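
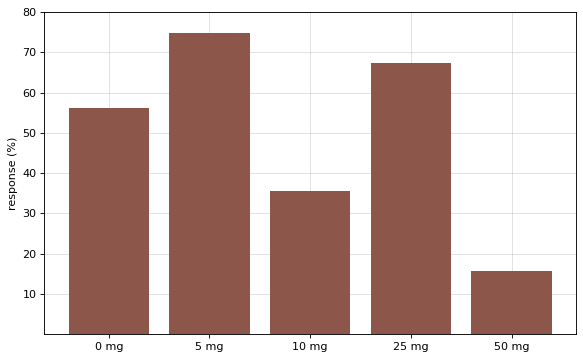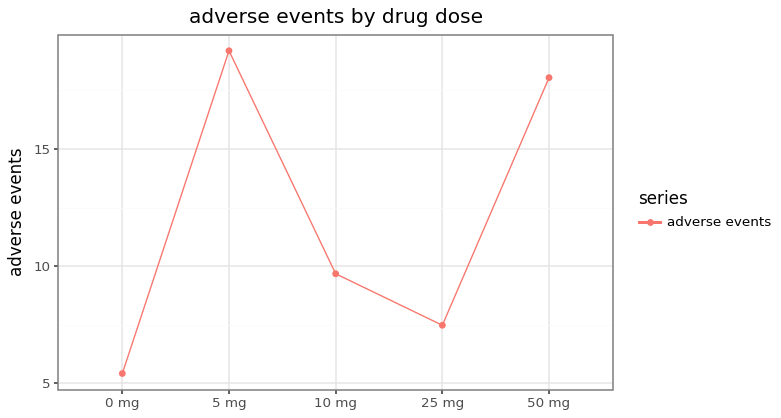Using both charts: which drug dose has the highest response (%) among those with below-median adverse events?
25 mg

Chart 2 median adverse events ≈ 10; below-median drug doses: 0 mg, 25 mg. Among those, 25 mg has the highest response (%) (≈ 70).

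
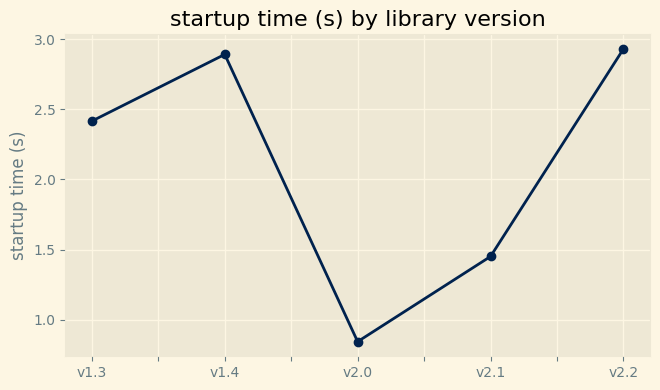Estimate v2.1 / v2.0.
v2.1 ≈ 1.4, v2.0 ≈ 0.8; 1.4/0.8 ≈ 1.75.

≈ 1.75×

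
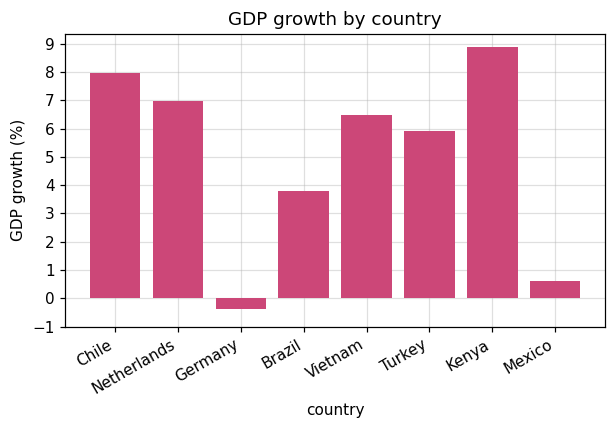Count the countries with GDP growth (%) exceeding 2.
Above 2: Chile, Netherlands, Brazil, Vietnam, Turkey, Kenya.

6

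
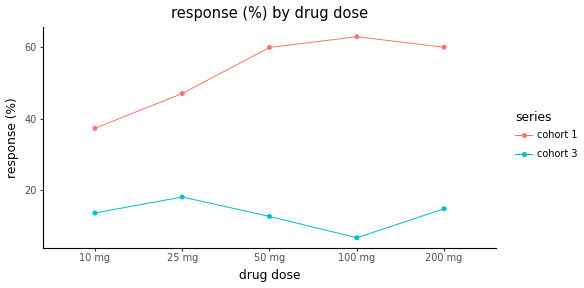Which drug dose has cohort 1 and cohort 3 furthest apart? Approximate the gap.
100 mg: cohort 1 ≈ 65, cohort 3 ≈ 5 → gap ≈ 60. Next-largest (50 mg) is only ≈ 45.

100 mg, ≈ 60 %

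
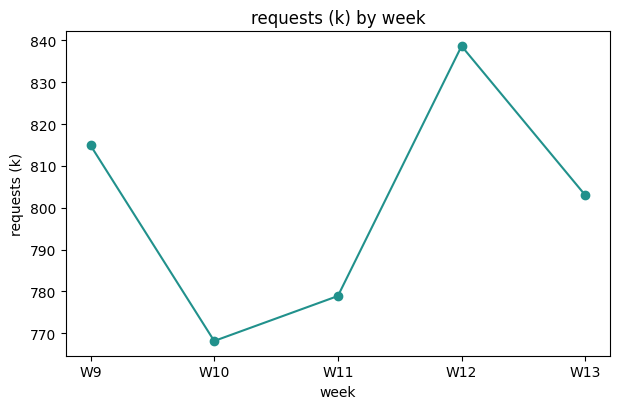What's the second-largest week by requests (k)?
W9

Top 3: W12 ≈ 840, W9 ≈ 810, W13 ≈ 800.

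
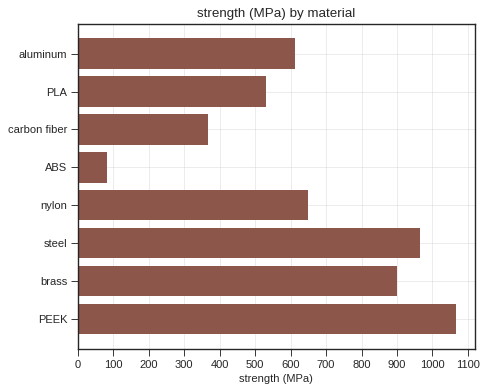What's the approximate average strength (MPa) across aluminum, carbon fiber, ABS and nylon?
(600 + 400 + 100 + 600) / 4 ≈ 425.

≈ 425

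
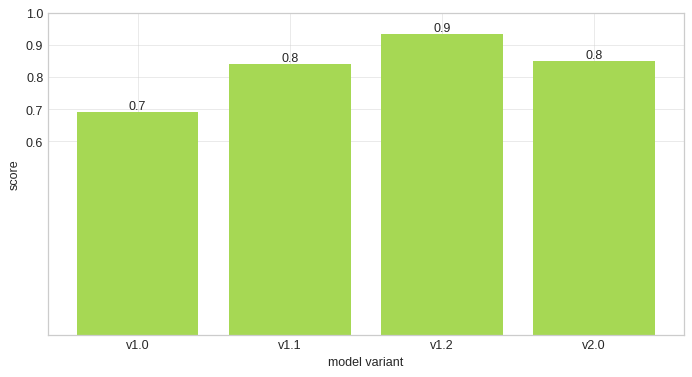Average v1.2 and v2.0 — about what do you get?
≈ 0.85

(0.9 + 0.8) / 2 ≈ 0.85.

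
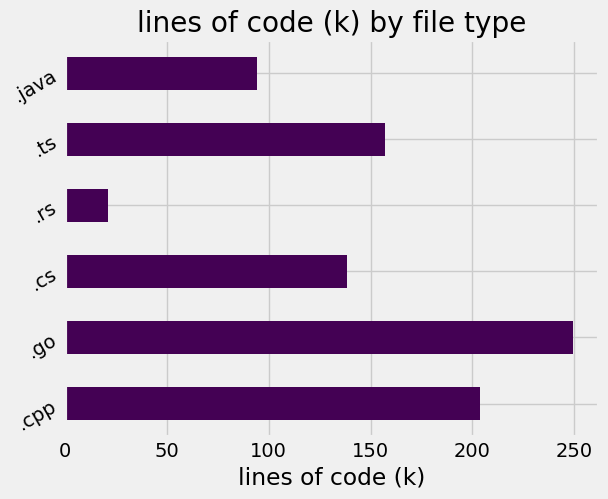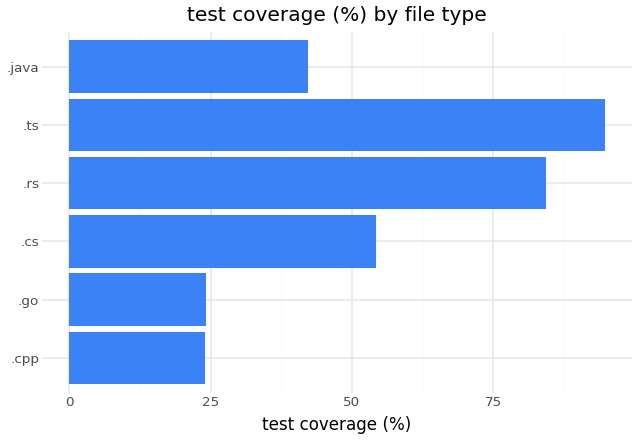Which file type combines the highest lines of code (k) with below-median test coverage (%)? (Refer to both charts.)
.go

Chart 2 median test coverage (%) ≈ 50; below-median file types: .cpp, .go, .java. Among those, .go has the highest lines of code (k) (≈ 250).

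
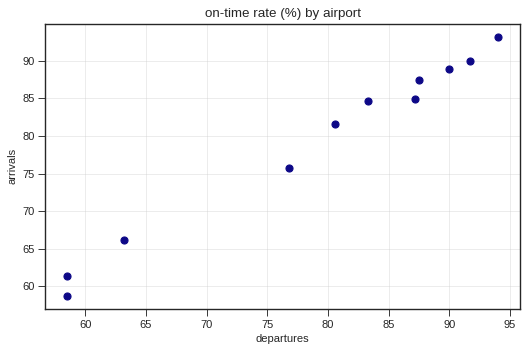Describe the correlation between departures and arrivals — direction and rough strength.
Points are positively correlated; strong (|r| ≈ 1.0).

positive, strong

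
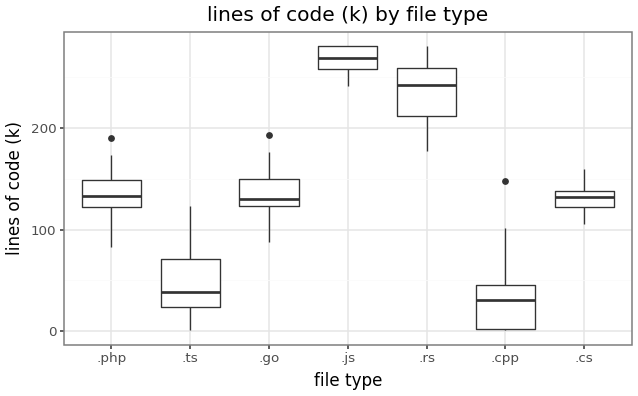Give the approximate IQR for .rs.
Q3 ≈ 260, Q1 ≈ 220; IQR ≈ 40.

≈ 40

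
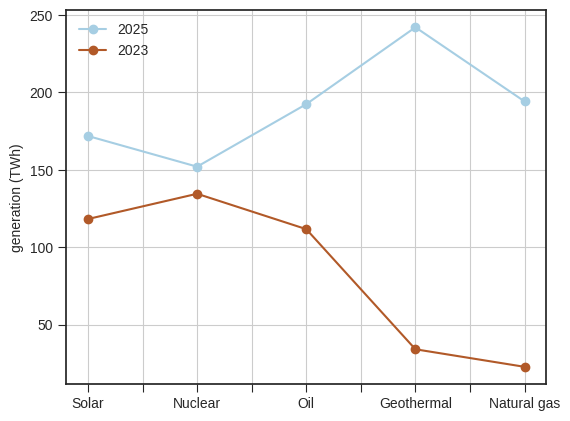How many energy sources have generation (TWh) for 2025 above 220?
1

Above 220: Geothermal.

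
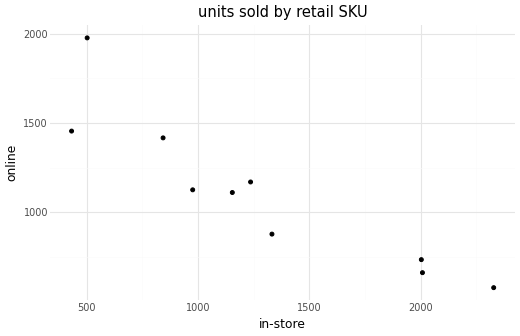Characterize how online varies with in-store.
Points are negatively correlated; strong (|r| ≈ 0.9).

negative, strong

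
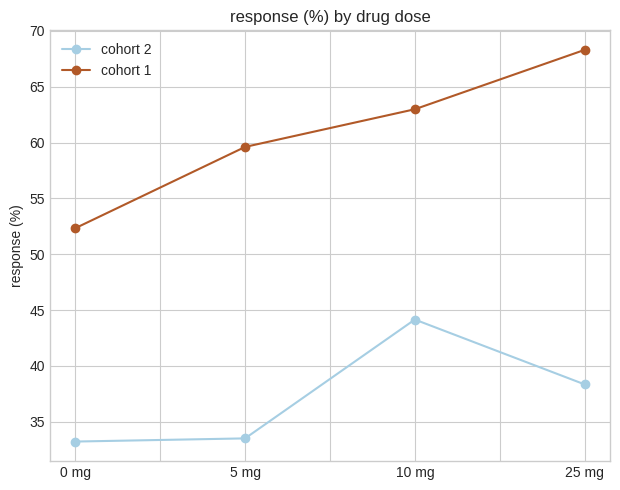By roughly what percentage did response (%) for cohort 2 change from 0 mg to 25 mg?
≈ +14.3%

0 mg ≈ 35, 25 mg ≈ 40; (40 − 35) / 35 ≈ +14.3%.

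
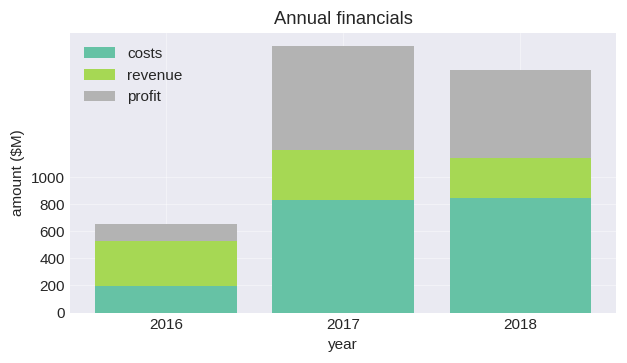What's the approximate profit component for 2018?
≈ 600

profit top ≈ 1800, bottom ≈ 1200; segment ≈ 600.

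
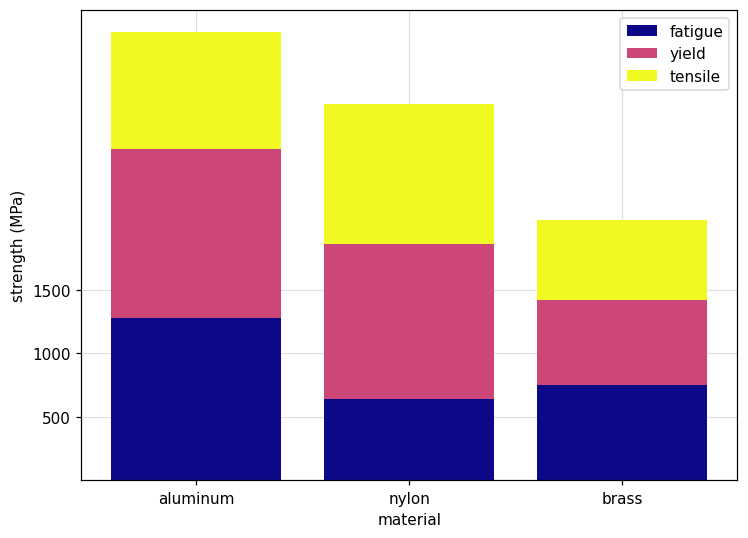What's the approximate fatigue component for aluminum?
fatigue top ≈ 1500, bottom ≈ 0; segment ≈ 1500.

≈ 1500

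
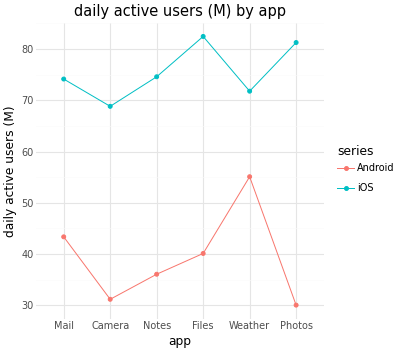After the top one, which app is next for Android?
Top 3 for Android: Weather ≈ 55, Mail ≈ 45, Files ≈ 40.

Mail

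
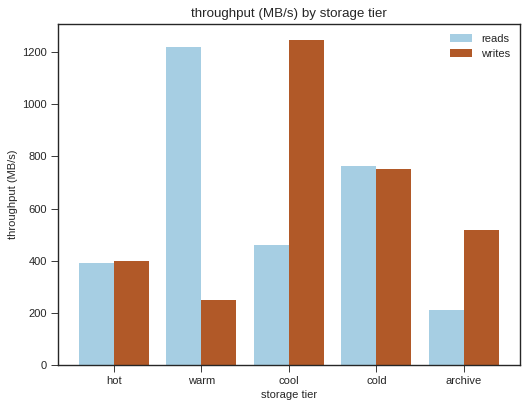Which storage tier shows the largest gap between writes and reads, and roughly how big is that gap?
warm, ≈ 1000 MB/s

warm: writes ≈ 200, reads ≈ 1200 → gap ≈ 1000. Next-largest (cool) is only ≈ 800.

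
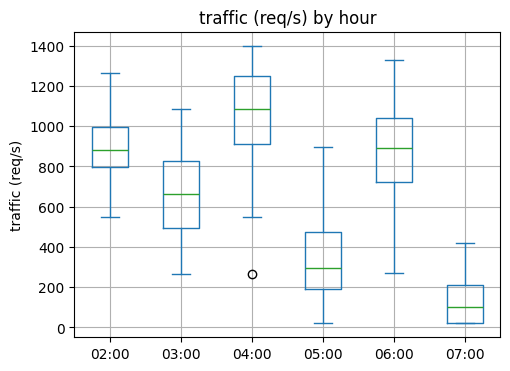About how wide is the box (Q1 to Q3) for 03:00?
Q3 ≈ 800, Q1 ≈ 500; IQR ≈ 300.

≈ 300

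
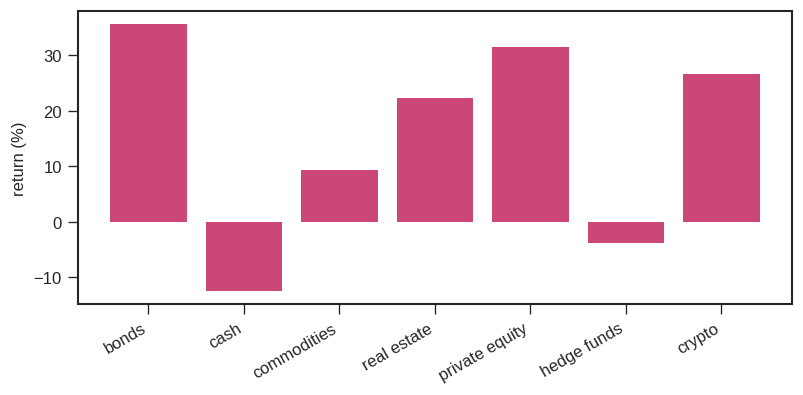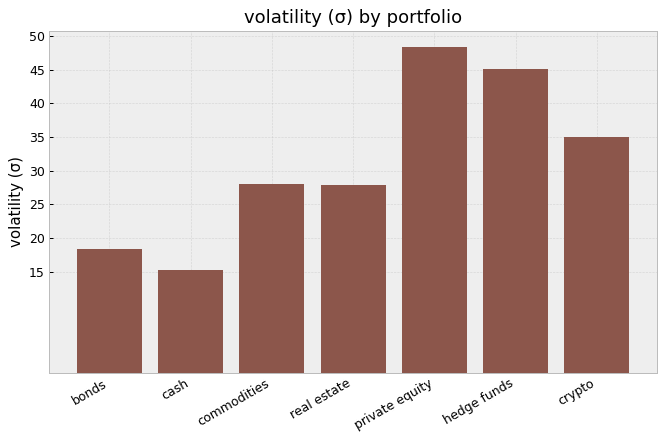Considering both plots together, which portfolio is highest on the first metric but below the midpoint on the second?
bonds

Chart 2 median volatility (σ) ≈ 30; below-median portfolios: bonds, cash, real estate. Among those, bonds has the highest return (%) (≈ 35).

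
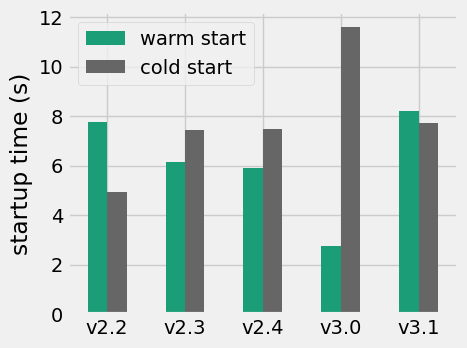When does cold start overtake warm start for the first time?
v2.2: cold start ≈ 5 vs warm start ≈ 8 (not yet); v2.3: cold start ≈ 7 vs warm start ≈ 6 (first crossover).

v2.3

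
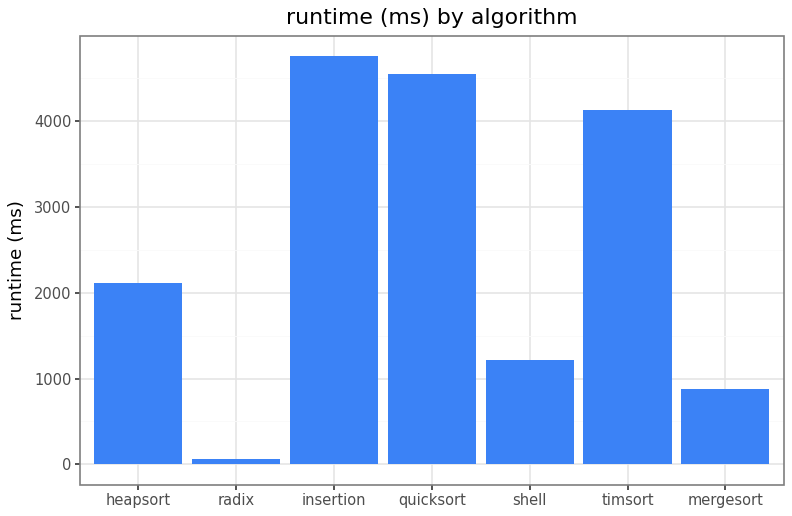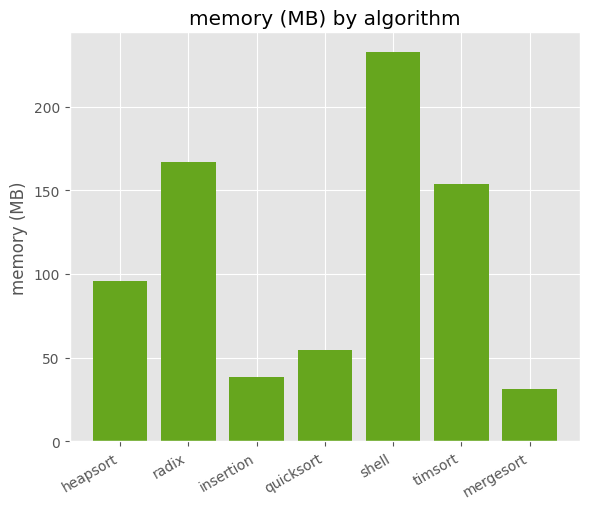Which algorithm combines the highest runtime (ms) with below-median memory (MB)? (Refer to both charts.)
insertion

Chart 2 median memory (MB) ≈ 100; below-median algorithms: insertion, quicksort, mergesort. Among those, insertion has the highest runtime (ms) (≈ 5000).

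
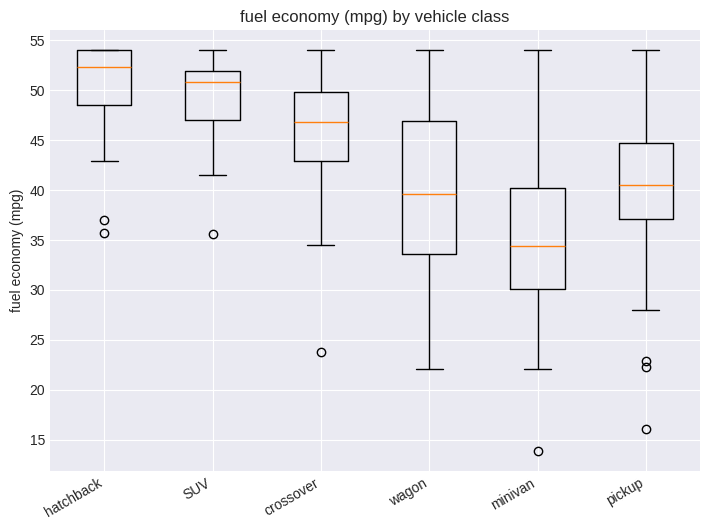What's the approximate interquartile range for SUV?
≈ 4

Q3 ≈ 52, Q1 ≈ 48; IQR ≈ 4.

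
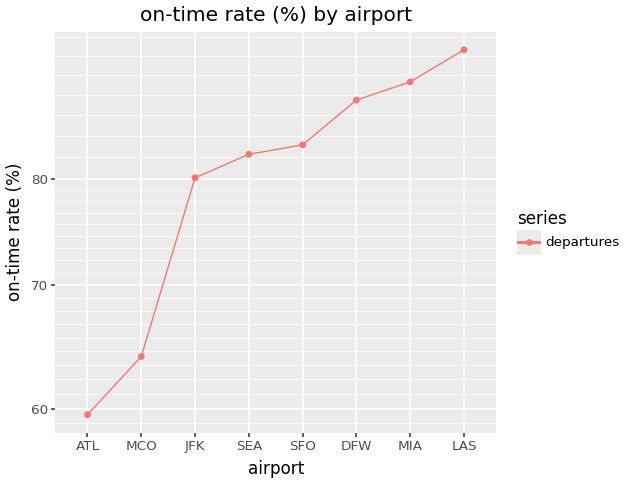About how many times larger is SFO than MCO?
SFO ≈ 85, MCO ≈ 65; 85/65 ≈ 1.31.

≈ 1.31×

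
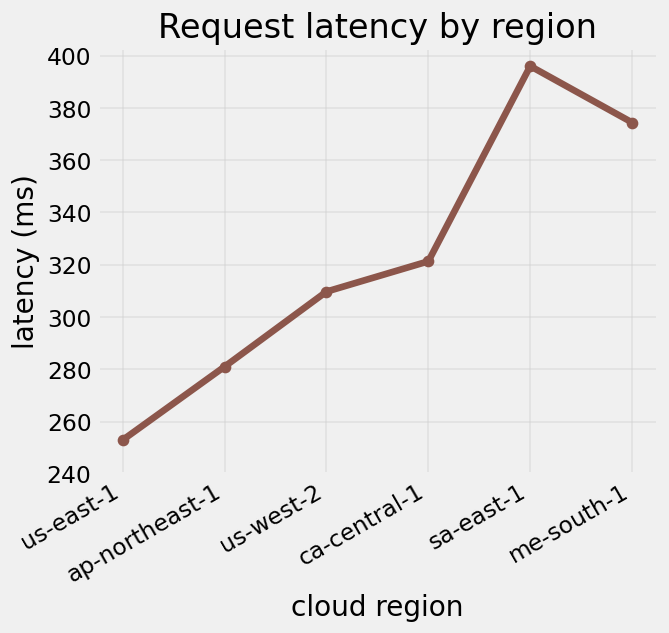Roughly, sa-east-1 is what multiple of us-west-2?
sa-east-1 ≈ 400, us-west-2 ≈ 300; 400/300 ≈ 1.33.

≈ 1.33×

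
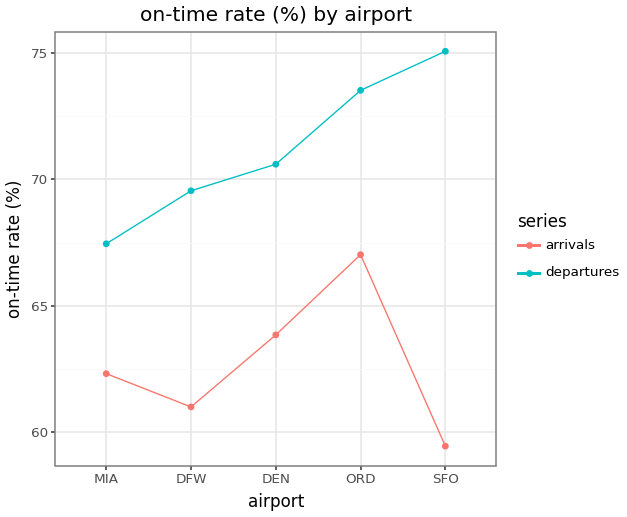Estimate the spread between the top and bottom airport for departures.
≈ 8

Max SFO ≈ 76, min MIA ≈ 68; range ≈ 8.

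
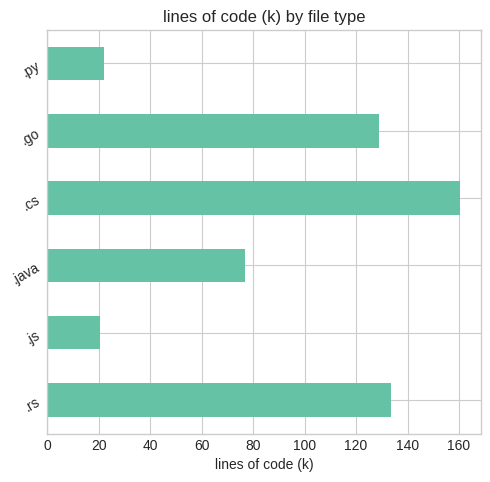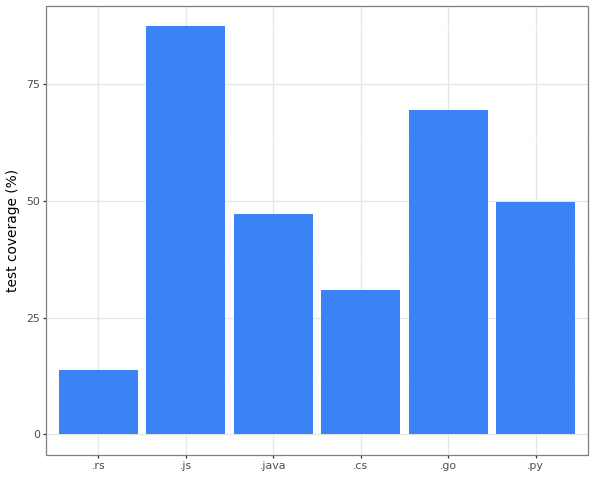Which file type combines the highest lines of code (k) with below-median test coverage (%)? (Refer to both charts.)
.cs

Chart 2 median test coverage (%) ≈ 50; below-median file types: .rs, .java, .cs. Among those, .cs has the highest lines of code (k) (≈ 160).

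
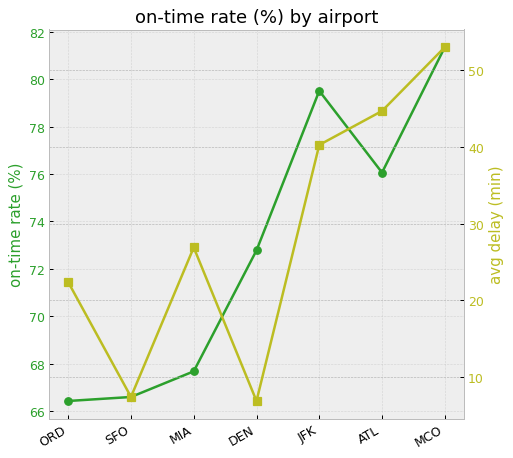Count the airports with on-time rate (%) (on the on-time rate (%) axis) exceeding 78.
Above 78: JFK, MCO.

2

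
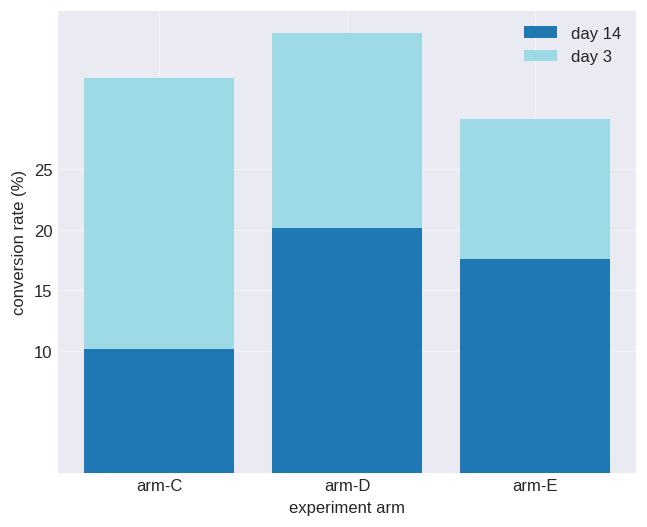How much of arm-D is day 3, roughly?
day 3 top ≈ 35, bottom ≈ 20; segment ≈ 15.

≈ 15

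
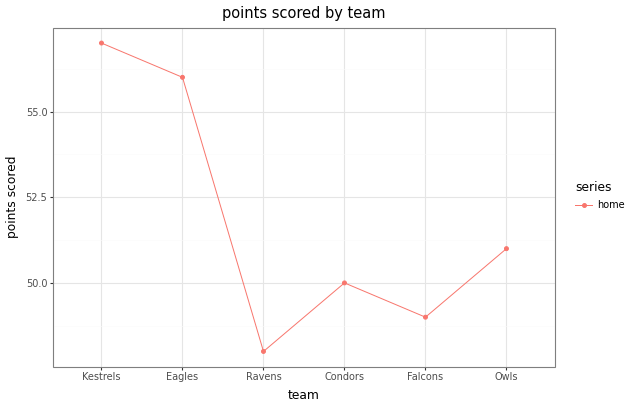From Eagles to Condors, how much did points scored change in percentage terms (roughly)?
Eagles ≈ 56, Condors ≈ 50; (50 − 56) / 56 ≈ -10.7%.

≈ -10.7%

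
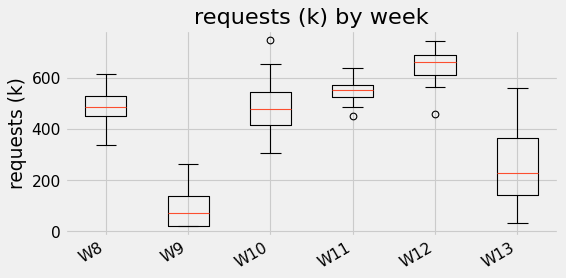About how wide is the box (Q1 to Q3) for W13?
Q3 ≈ 350, Q1 ≈ 150; IQR ≈ 200.

≈ 200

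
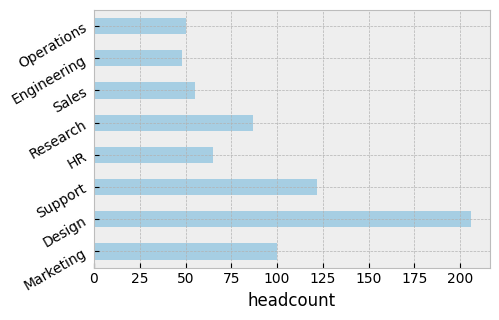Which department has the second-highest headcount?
Top 3: Design ≈ 200, Support ≈ 120, Marketing ≈ 100.

Support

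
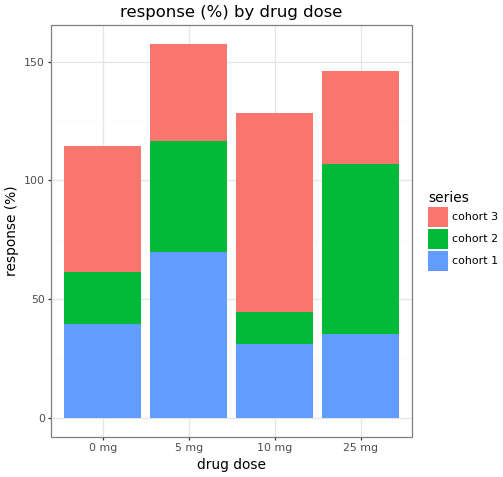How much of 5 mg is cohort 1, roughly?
cohort 1 top ≈ 60, bottom ≈ 0; segment ≈ 60.

≈ 60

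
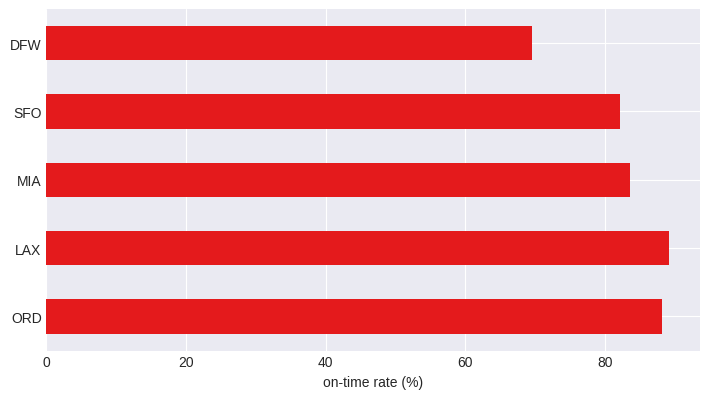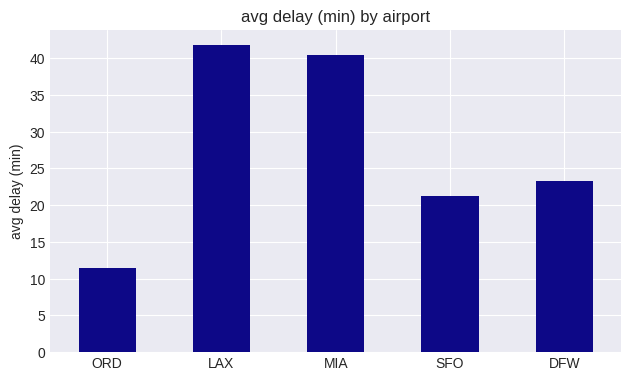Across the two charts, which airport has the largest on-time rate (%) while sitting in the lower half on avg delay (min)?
Chart 2 median avg delay (min) ≈ 25; below-median airports: ORD, SFO. Among those, ORD has the highest on-time rate (%) (≈ 90).

ORD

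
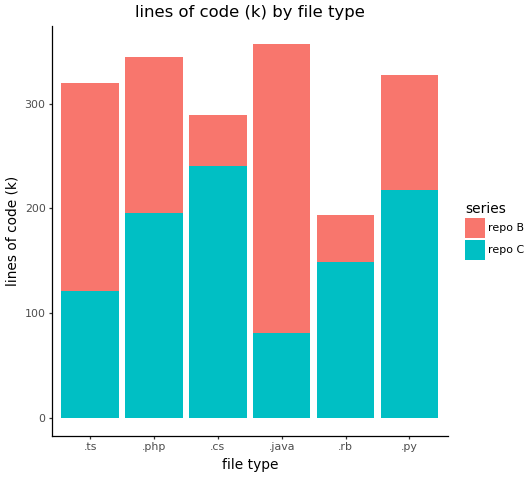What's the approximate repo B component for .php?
repo B top ≈ 350, bottom ≈ 200; segment ≈ 150.

≈ 150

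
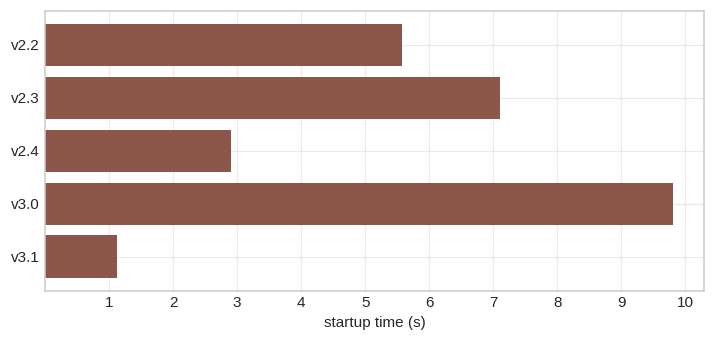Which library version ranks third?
Top 4: v3.0 ≈ 10, v2.3 ≈ 7, v2.2 ≈ 6, v2.4 ≈ 3.

v2.2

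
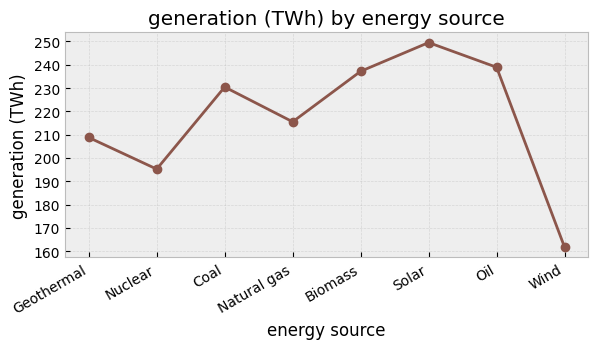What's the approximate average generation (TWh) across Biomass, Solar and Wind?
≈ 217

(240 + 250 + 160) / 3 ≈ 217.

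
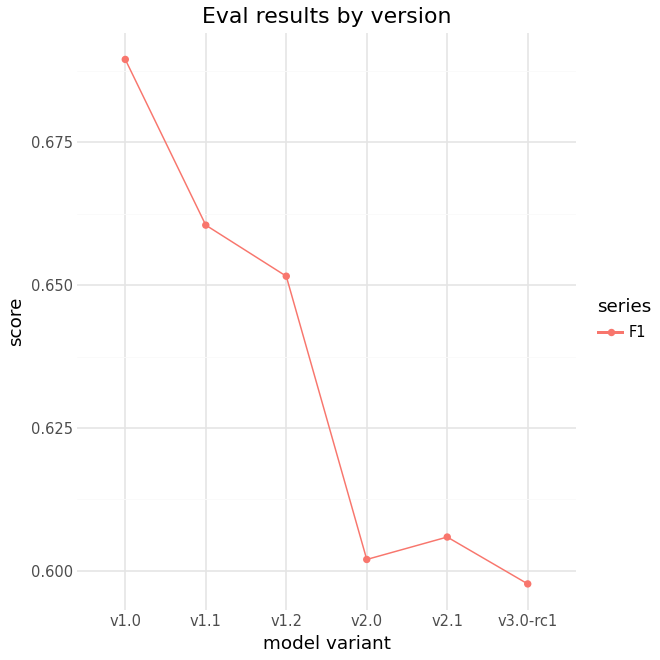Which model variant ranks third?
v1.2

Top 4: v1.0 ≈ 0.69, v1.1 ≈ 0.66, v1.2 ≈ 0.65, v2.1 ≈ 0.61.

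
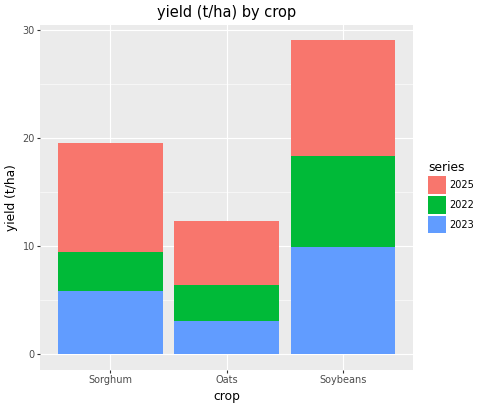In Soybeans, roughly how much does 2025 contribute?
≈ 10

2025 top ≈ 30, bottom ≈ 20; segment ≈ 10.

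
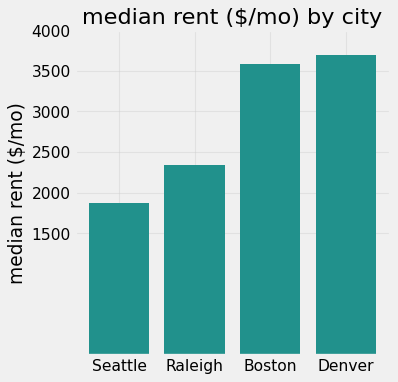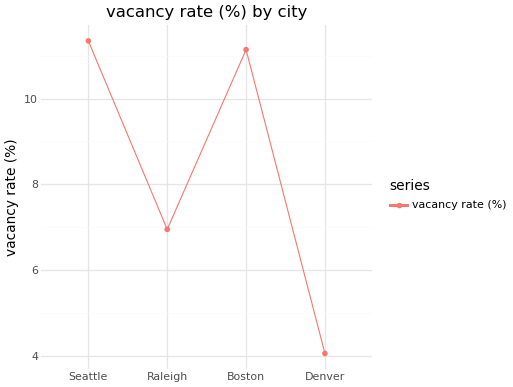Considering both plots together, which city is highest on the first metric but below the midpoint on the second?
Denver

Chart 2 median vacancy rate (%) ≈ 10; below-median cities: Raleigh, Denver. Among those, Denver has the highest median rent ($/mo) (≈ 3500).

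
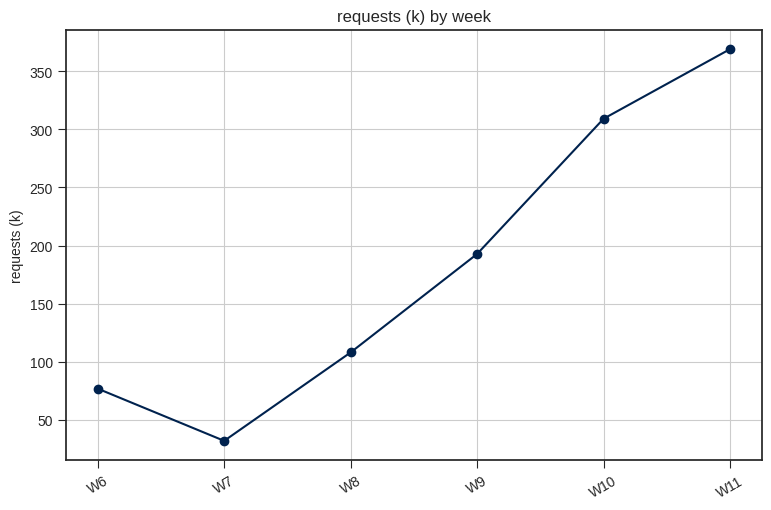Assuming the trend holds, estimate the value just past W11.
Last three: 200, 300, 350 → slope ≈ 75/step → next ≈ 425.

≈ 425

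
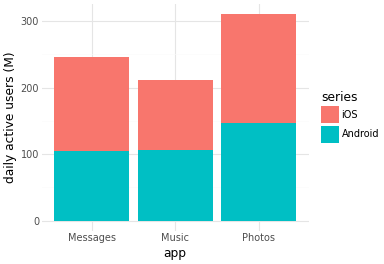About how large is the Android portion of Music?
≈ 100

Android top ≈ 100, bottom ≈ 0; segment ≈ 100.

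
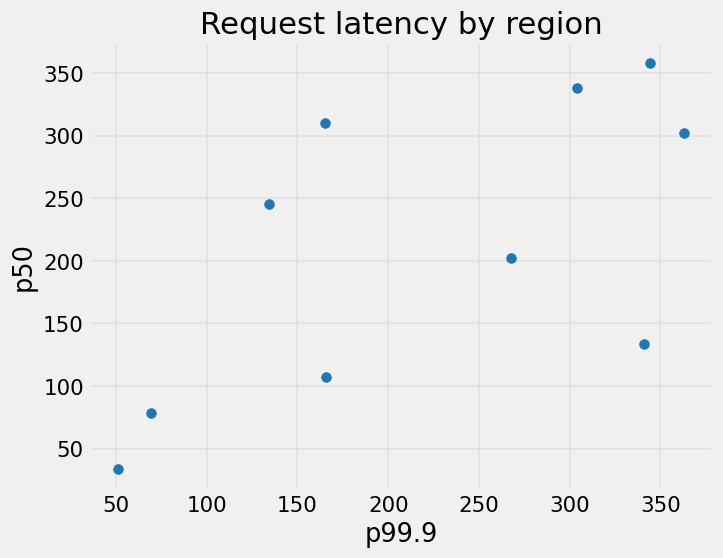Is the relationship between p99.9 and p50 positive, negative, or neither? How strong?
positive, moderate

Points are positively correlated; moderate (|r| ≈ 0.6).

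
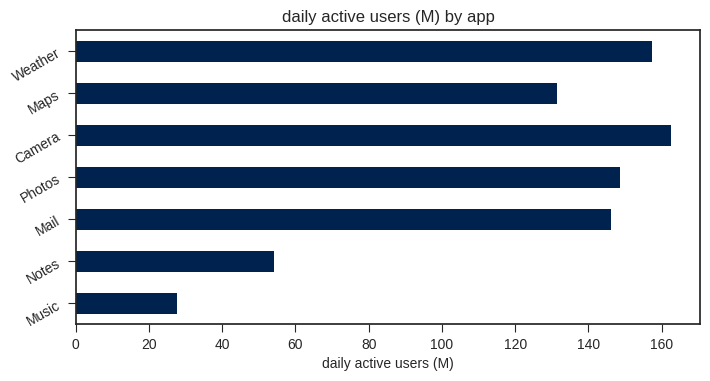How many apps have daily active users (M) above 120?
5

Above 120: Mail, Photos, Camera, Maps, Weather.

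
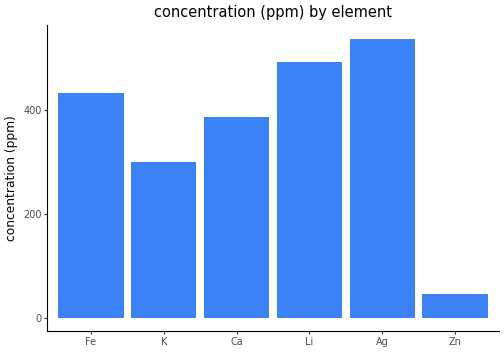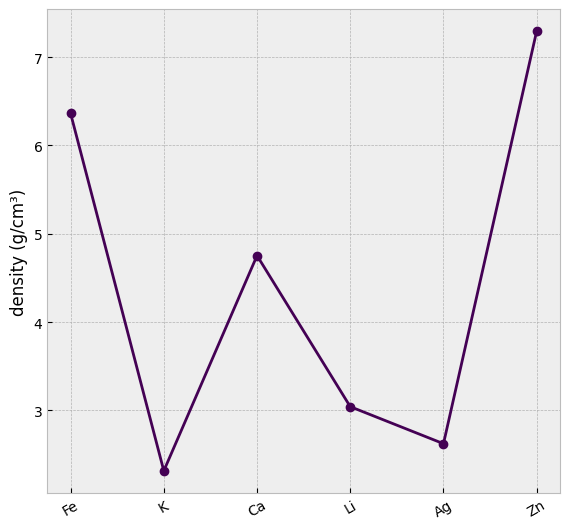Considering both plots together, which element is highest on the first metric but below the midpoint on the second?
Ag

Chart 2 median density (g/cm³) ≈ 4; below-median elements: K, Li, Ag. Among those, Ag has the highest concentration (ppm) (≈ 550).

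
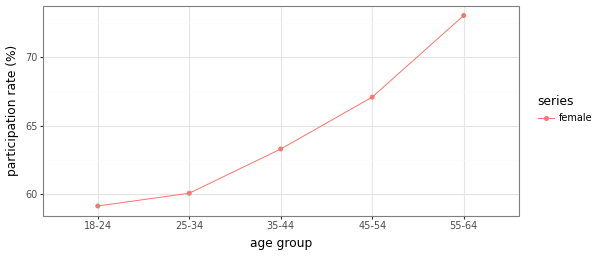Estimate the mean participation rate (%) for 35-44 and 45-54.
≈ 66

(64 + 68) / 2 ≈ 66.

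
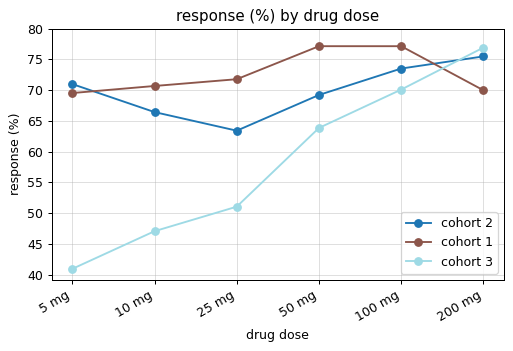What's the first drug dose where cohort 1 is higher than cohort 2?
5 mg: cohort 1 ≈ 70 vs cohort 2 ≈ 70 (not yet); 10 mg: cohort 1 ≈ 70 vs cohort 2 ≈ 65 (first crossover).

10 mg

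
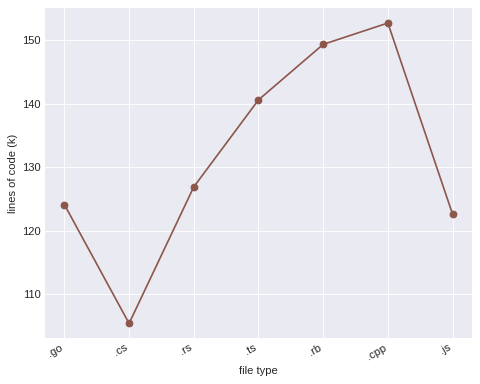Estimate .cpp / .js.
≈ 1.24×

.cpp ≈ 155, .js ≈ 125; 155/125 ≈ 1.24.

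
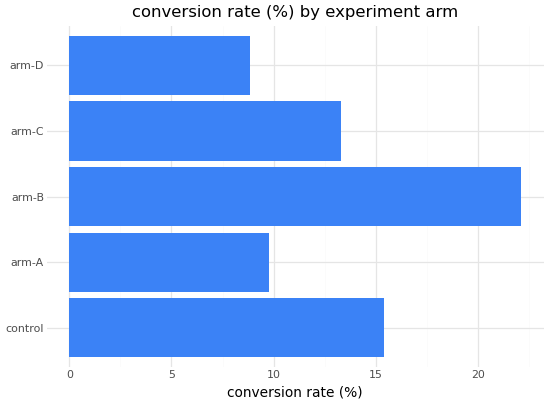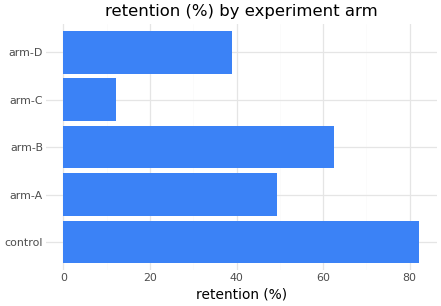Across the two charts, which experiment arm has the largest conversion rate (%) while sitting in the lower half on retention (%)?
arm-C

Chart 2 median retention (%) ≈ 50; below-median experiment arms: arm-C, arm-D. Among those, arm-C has the highest conversion rate (%) (≈ 15).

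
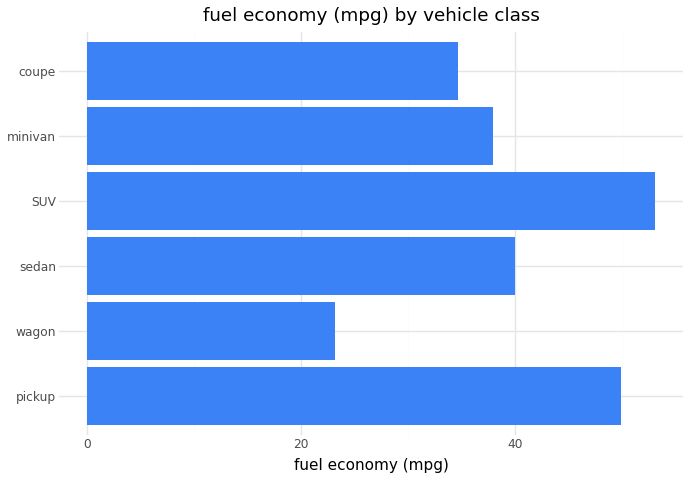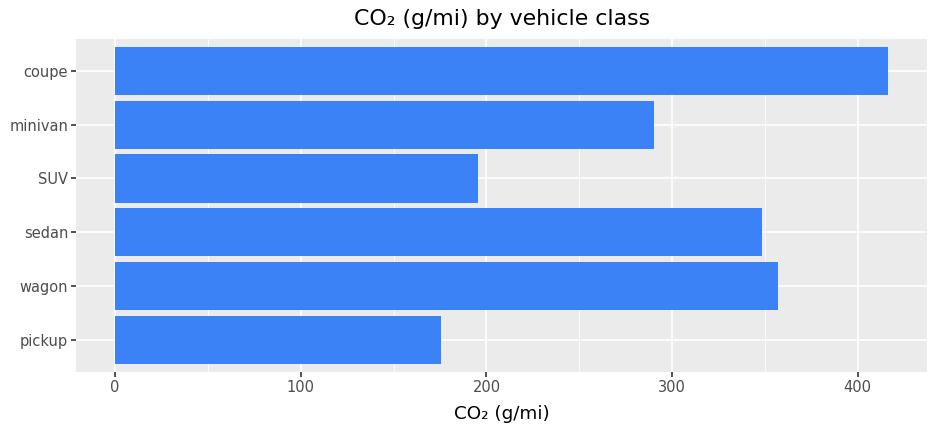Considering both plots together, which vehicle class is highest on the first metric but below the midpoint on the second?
Chart 2 median CO₂ (g/mi) ≈ 300; below-median vehicle classes: pickup, SUV, minivan. Among those, SUV has the highest fuel economy (mpg) (≈ 55).

SUV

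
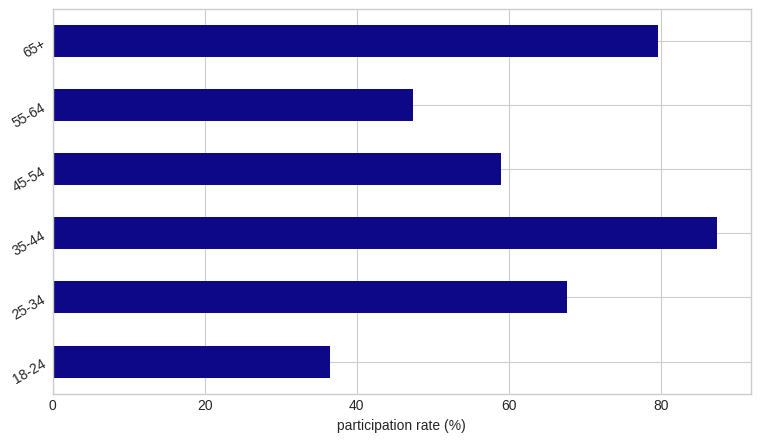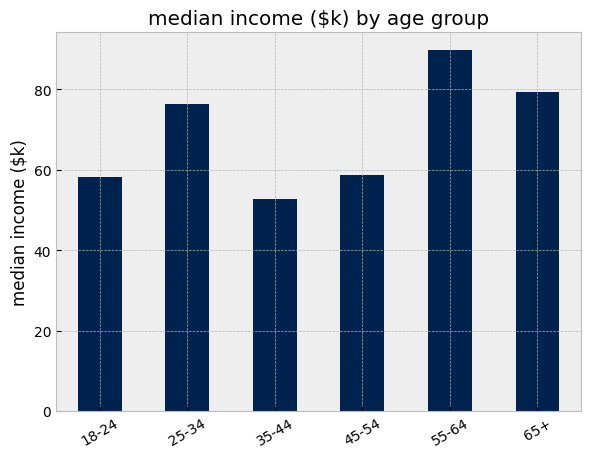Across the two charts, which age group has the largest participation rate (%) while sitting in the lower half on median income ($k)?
35-44

Chart 2 median median income ($k) ≈ 70; below-median age groups: 18-24, 35-44, 45-54. Among those, 35-44 has the highest participation rate (%) (≈ 90).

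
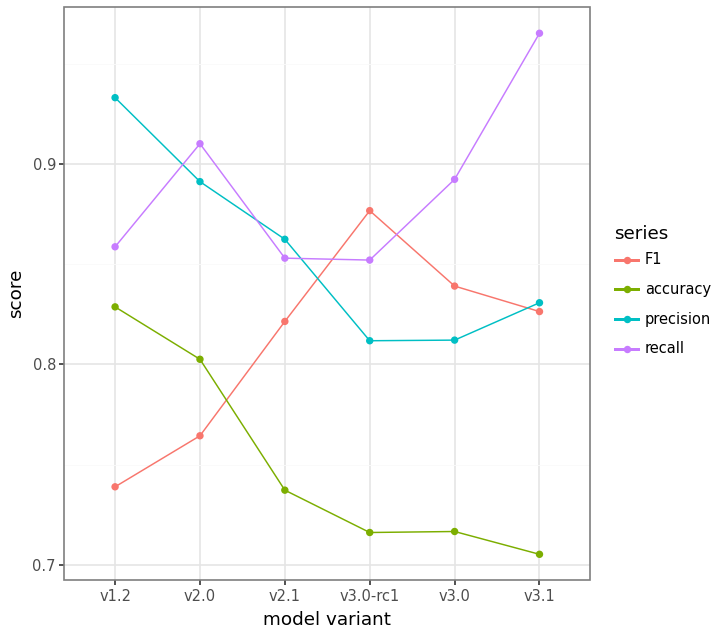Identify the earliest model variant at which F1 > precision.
v2.1: F1 ≈ 0.80 vs precision ≈ 0.85 (not yet); v3.0-rc1: F1 ≈ 0.90 vs precision ≈ 0.80 (first crossover).

v3.0-rc1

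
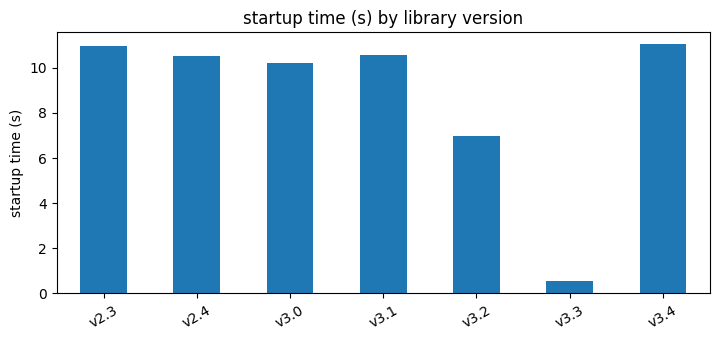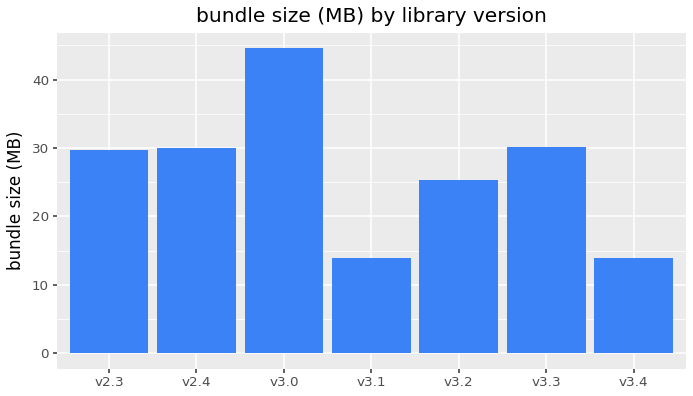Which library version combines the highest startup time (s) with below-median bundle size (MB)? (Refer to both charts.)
v3.4

Chart 2 median bundle size (MB) ≈ 30; below-median library versions: v3.1, v3.2, v3.4. Among those, v3.4 has the highest startup time (s) (≈ 12).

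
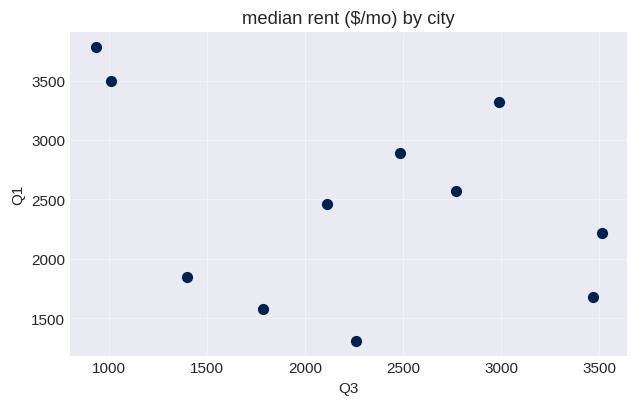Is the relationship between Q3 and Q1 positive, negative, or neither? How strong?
Points are negatively correlated; weak (|r| ≈ 0.3).

negative, weak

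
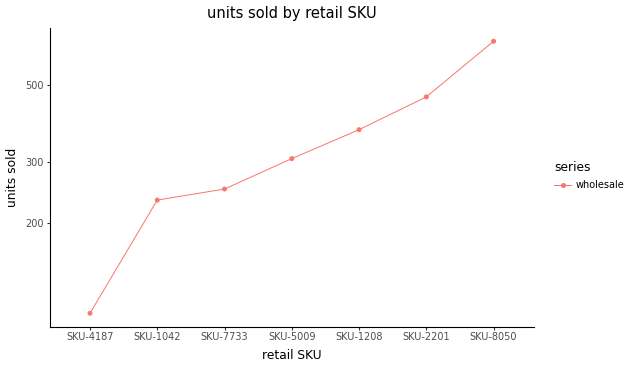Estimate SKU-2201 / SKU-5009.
≈ 1.5×

SKU-2201 ≈ 450, SKU-5009 ≈ 300; 450/300 ≈ 1.5.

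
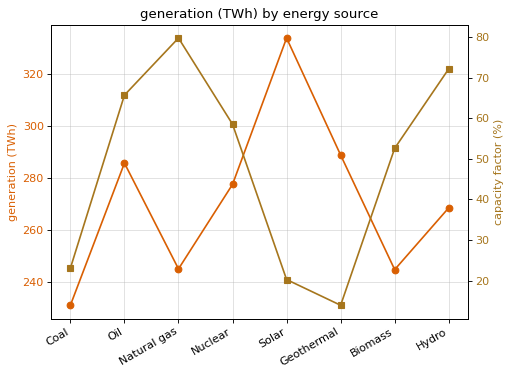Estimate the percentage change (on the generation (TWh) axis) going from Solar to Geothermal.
≈ -12.1%

Solar ≈ 330, Geothermal ≈ 290; (290 − 330) / 330 ≈ -12.1%.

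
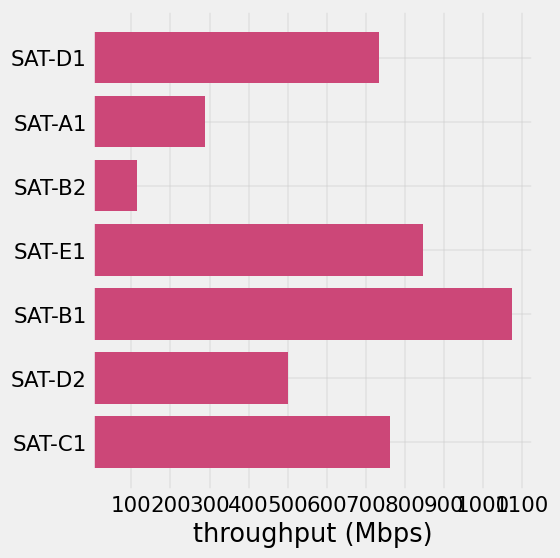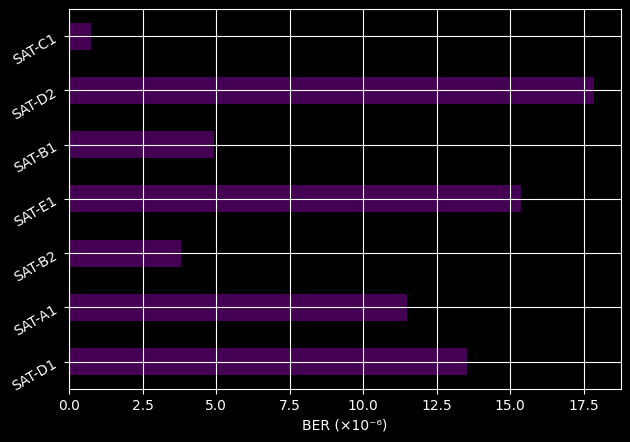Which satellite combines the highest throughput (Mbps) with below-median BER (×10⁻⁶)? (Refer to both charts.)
SAT-B1

Chart 2 median BER (×10⁻⁶) ≈ 12; below-median satellites: SAT-B2, SAT-B1, SAT-C1. Among those, SAT-B1 has the highest throughput (Mbps) (≈ 1100).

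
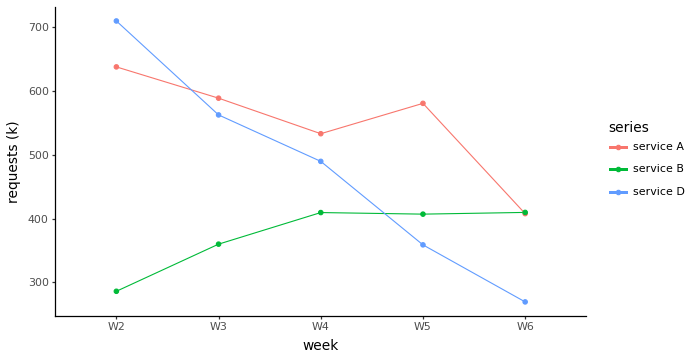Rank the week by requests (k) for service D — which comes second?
W3

Top 3 for service D: W2 ≈ 700, W3 ≈ 550, W4 ≈ 500.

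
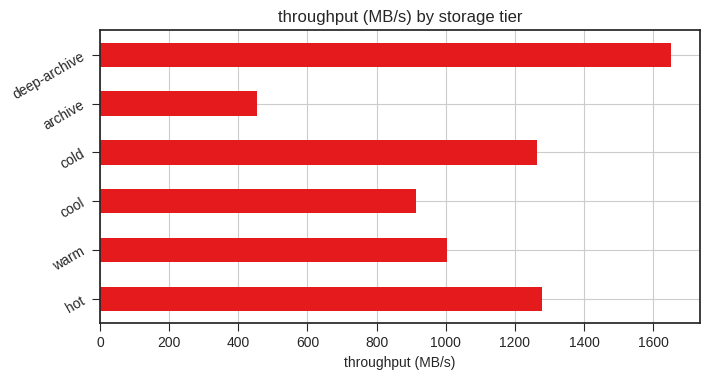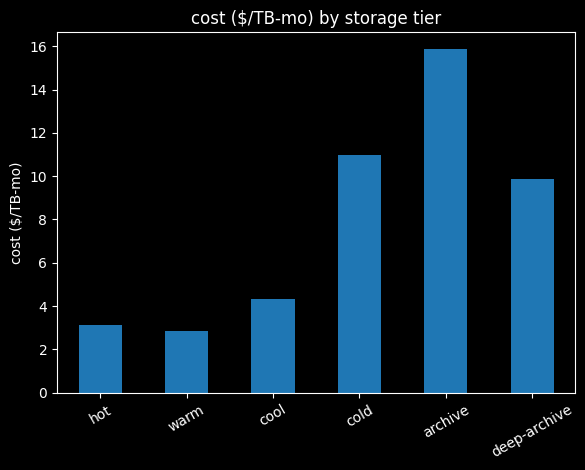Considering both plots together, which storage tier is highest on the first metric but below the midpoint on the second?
Chart 2 median cost ($/TB-mo) ≈ 8; below-median storage tiers: hot, warm, cool. Among those, hot has the highest throughput (MB/s) (≈ 1200).

hot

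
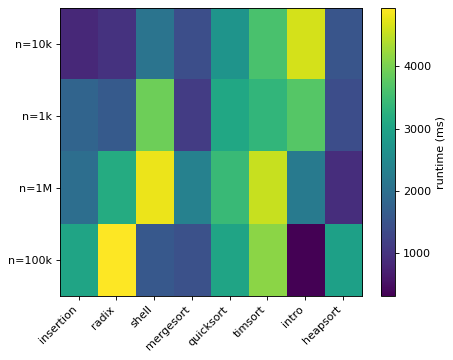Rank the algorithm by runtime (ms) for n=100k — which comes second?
timsort

Top 3 for n=100k: radix ≈ 5000, timsort ≈ 4000, quicksort ≈ 3000.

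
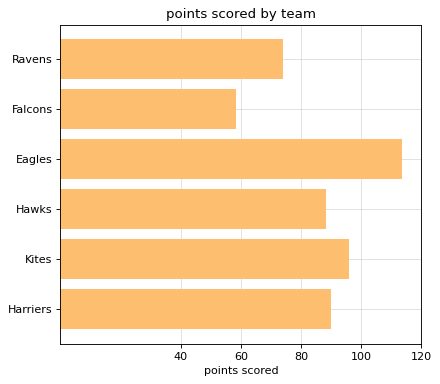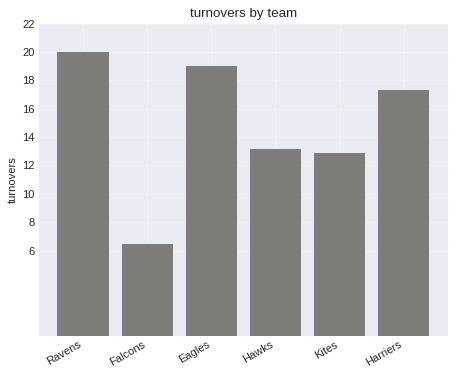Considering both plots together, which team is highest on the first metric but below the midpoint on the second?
Chart 2 median turnovers ≈ 16; below-median teams: Falcons, Hawks, Kites. Among those, Kites has the highest points scored (≈ 100).

Kites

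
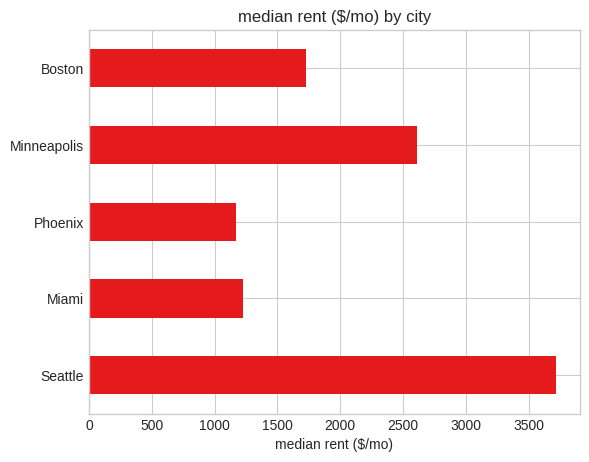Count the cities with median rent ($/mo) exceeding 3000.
Above 3000: Seattle.

1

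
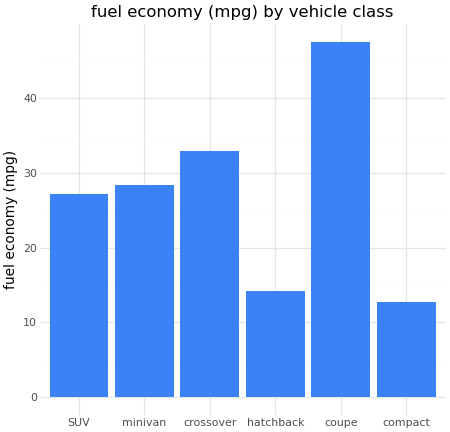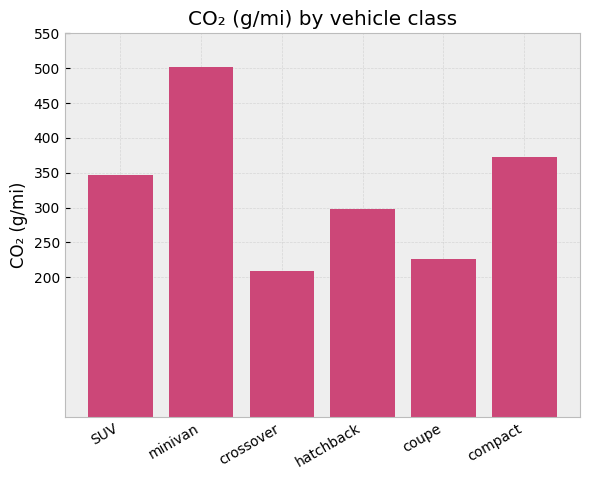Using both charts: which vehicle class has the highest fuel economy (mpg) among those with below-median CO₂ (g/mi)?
coupe

Chart 2 median CO₂ (g/mi) ≈ 300; below-median vehicle classes: crossover, hatchback, coupe. Among those, coupe has the highest fuel economy (mpg) (≈ 50).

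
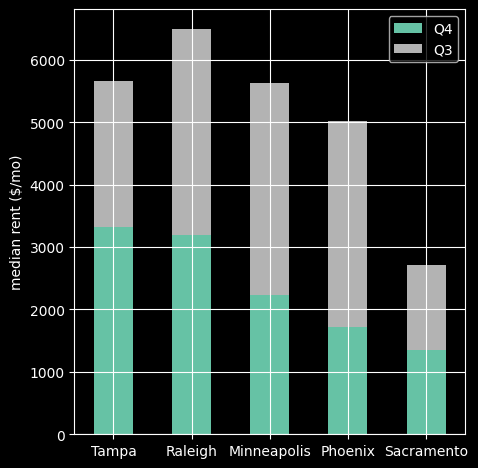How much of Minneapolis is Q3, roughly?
≈ 4000

Q3 top ≈ 6000, bottom ≈ 2000; segment ≈ 4000.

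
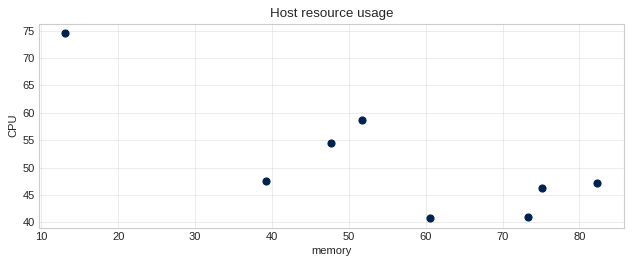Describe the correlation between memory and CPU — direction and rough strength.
negative, strong

Points are negatively correlated; strong (|r| ≈ 0.8).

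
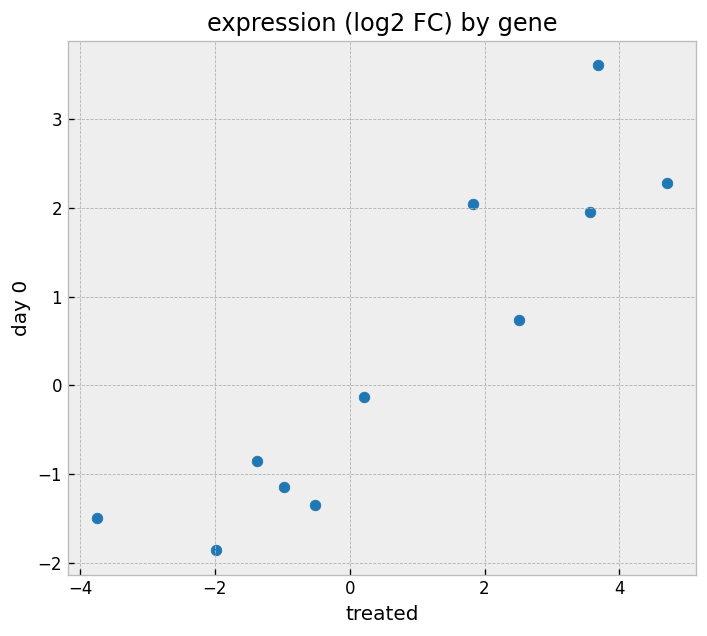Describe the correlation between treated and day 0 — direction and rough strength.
Points are positively correlated; strong (|r| ≈ 0.9).

positive, strong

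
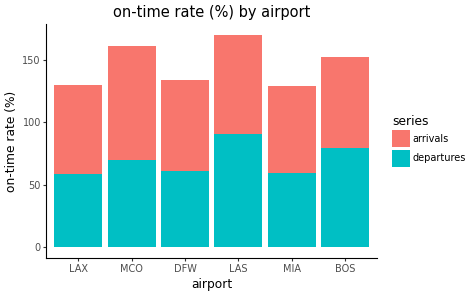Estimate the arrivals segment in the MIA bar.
arrivals top ≈ 120, bottom ≈ 60; segment ≈ 60.

≈ 60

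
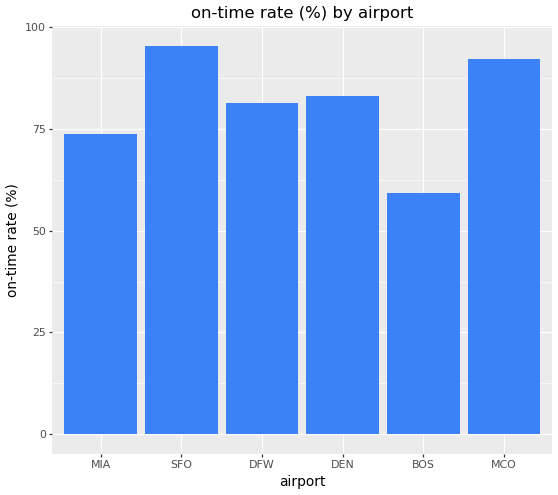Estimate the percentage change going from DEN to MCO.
≈ +12.5%

DEN ≈ 80, MCO ≈ 90; (90 − 80) / 80 ≈ +12.5%.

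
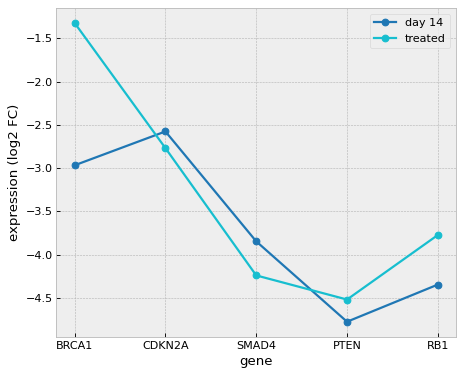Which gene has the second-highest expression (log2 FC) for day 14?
Top 3 for day 14: CDKN2A ≈ -2.5, BRCA1 ≈ -3.0, SMAD4 ≈ -4.0.

BRCA1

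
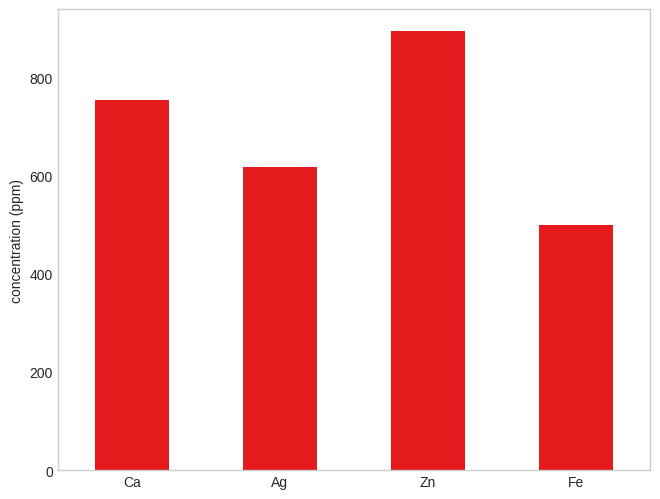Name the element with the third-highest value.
Ag

Top 4: Zn ≈ 900, Ca ≈ 800, Ag ≈ 600, Fe ≈ 500.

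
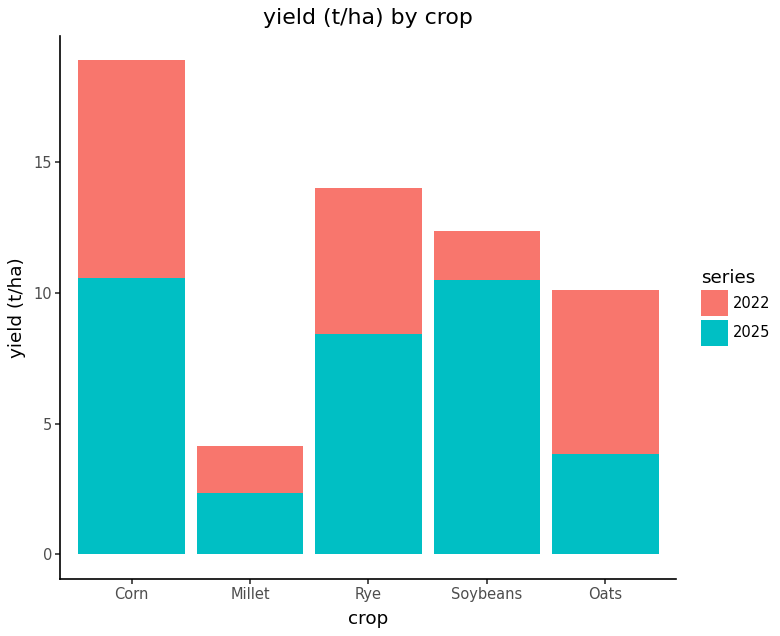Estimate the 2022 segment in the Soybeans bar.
2022 top ≈ 12, bottom ≈ 10; segment ≈ 2.

≈ 2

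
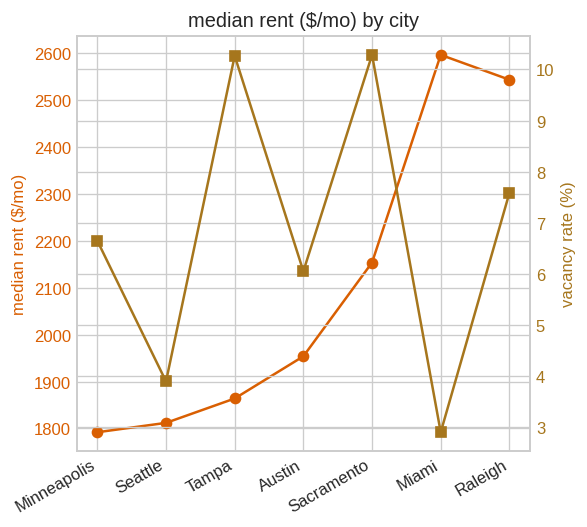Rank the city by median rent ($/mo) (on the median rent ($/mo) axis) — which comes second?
Top 3 (on the median rent ($/mo) axis): Miami ≈ 2600, Raleigh ≈ 2500, Sacramento ≈ 2200.

Raleigh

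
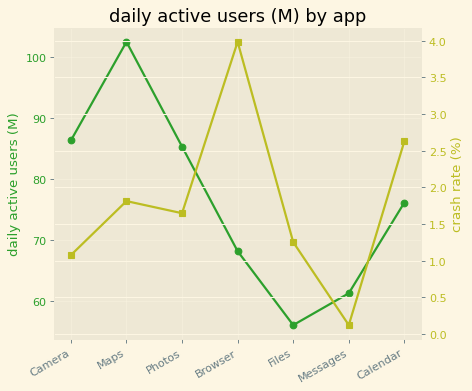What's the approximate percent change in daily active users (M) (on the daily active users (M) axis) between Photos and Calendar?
≈ -11.8%

Photos ≈ 85, Calendar ≈ 75; (75 − 85) / 85 ≈ -11.8%.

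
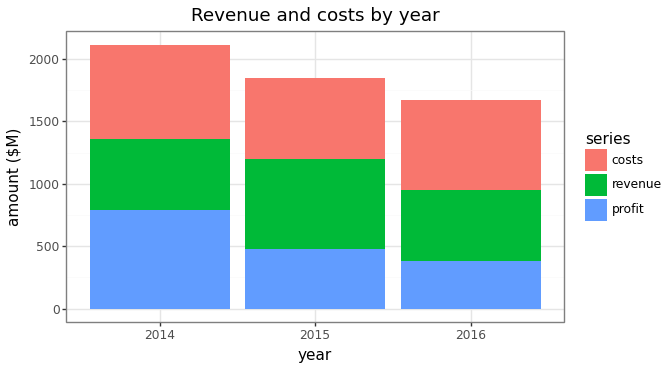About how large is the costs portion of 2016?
≈ 600

costs top ≈ 1600, bottom ≈ 1000; segment ≈ 600.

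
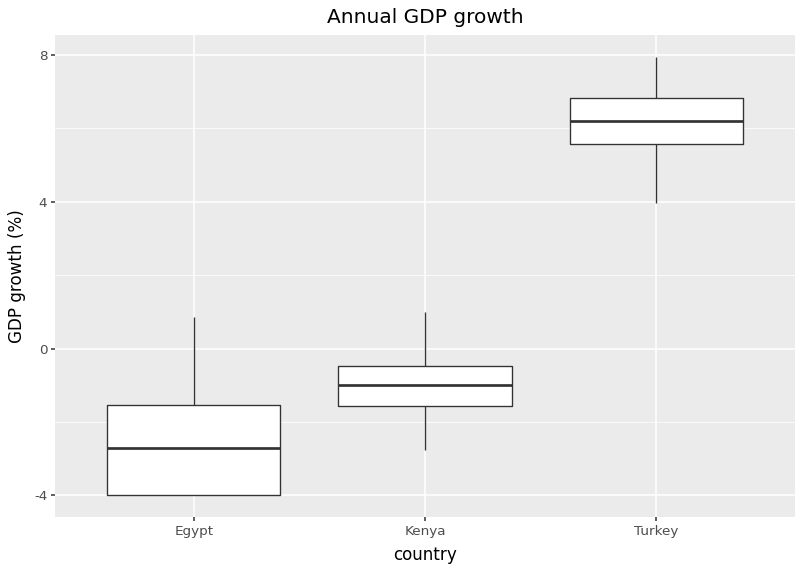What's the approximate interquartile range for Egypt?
≈ 2

Q3 ≈ -2, Q1 ≈ -4; IQR ≈ 2.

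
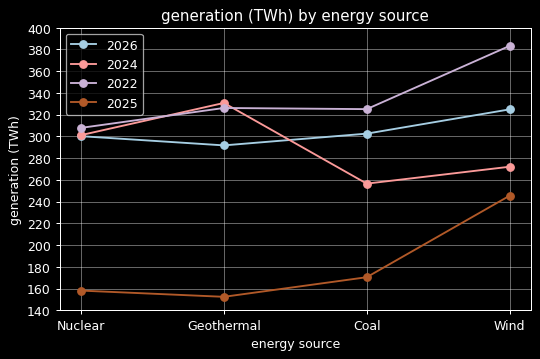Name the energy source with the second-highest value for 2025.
Top 3 for 2025: Wind ≈ 240, Coal ≈ 180, Nuclear ≈ 160.

Coal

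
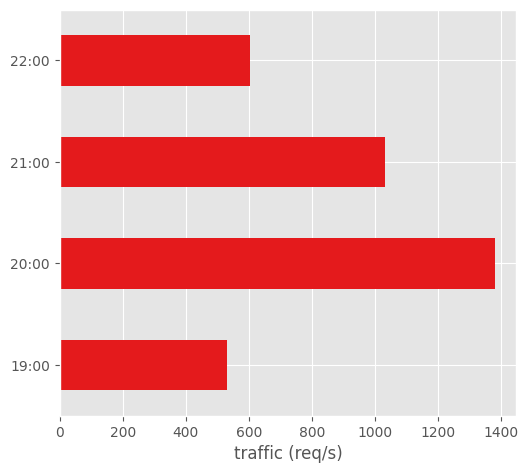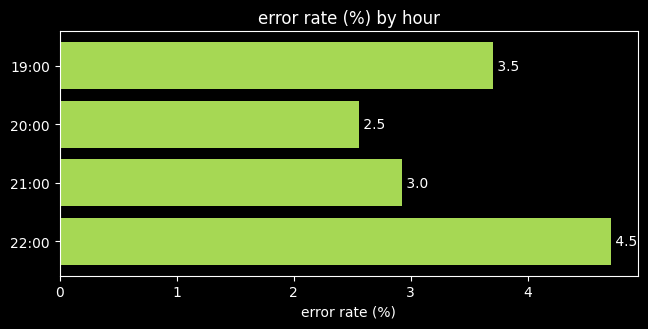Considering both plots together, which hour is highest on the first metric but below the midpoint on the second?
Chart 2 median error rate (%) ≈ 3.5; below-median hours: 20:00, 21:00. Among those, 20:00 has the highest traffic (req/s) (≈ 1400).

20:00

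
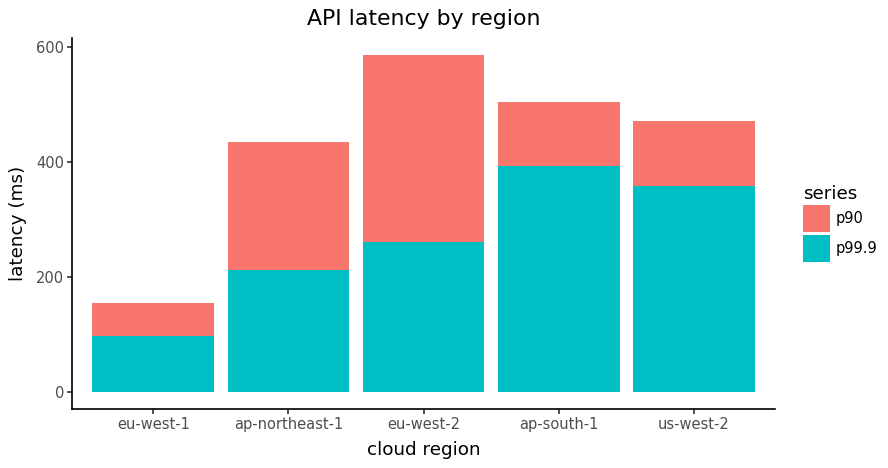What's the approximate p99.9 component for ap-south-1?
p99.9 top ≈ 400, bottom ≈ 0; segment ≈ 400.

≈ 400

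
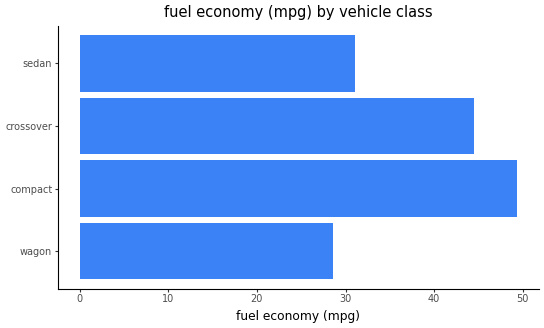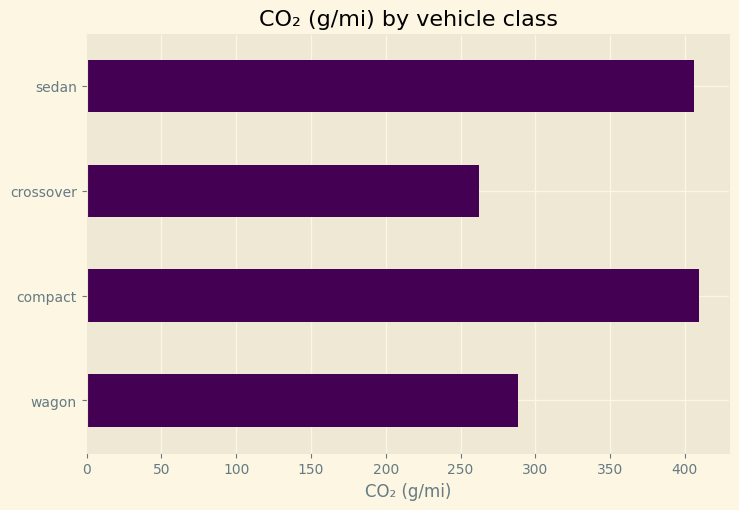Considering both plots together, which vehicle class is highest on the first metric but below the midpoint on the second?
Chart 2 median CO₂ (g/mi) ≈ 350; below-median vehicle classes: wagon, crossover. Among those, crossover has the highest fuel economy (mpg) (≈ 45).

crossover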